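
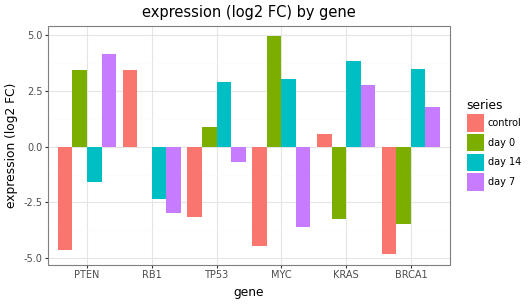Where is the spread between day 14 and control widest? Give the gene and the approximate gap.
BRCA1: day 14 ≈ 3, control ≈ -5 → gap ≈ 8. Next-largest (MYC) is only ≈ 7.

BRCA1, ≈ 8 log2 FC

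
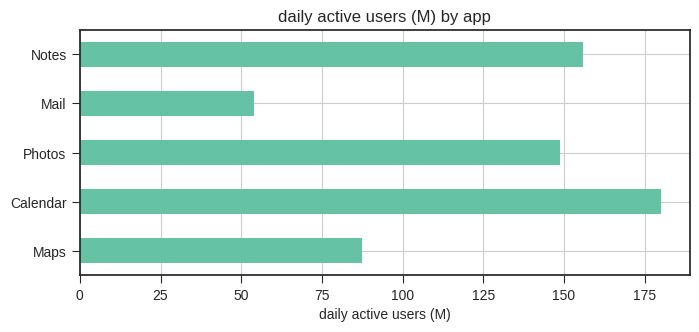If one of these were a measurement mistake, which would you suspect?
Mail ≈ 60; the rest sit between ≈ 80 and ≈ 180.

Mail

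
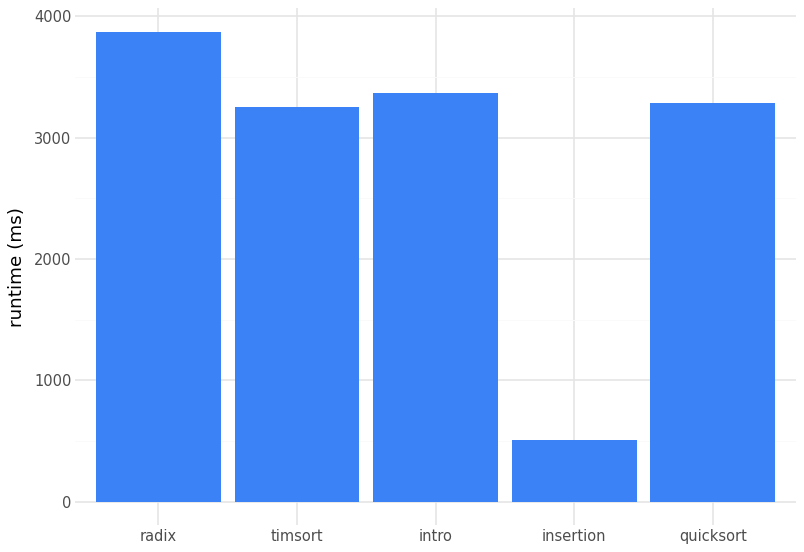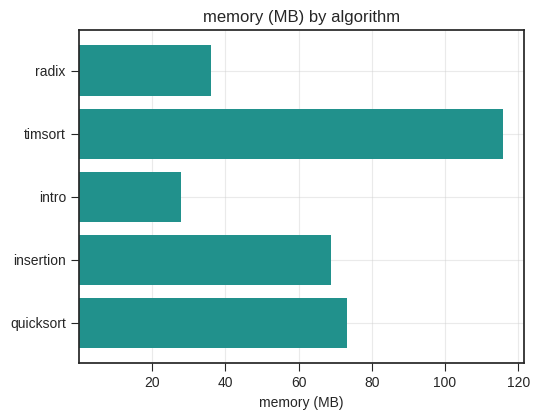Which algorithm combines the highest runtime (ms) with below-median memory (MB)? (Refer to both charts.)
Chart 2 median memory (MB) ≈ 60; below-median algorithms: radix, intro. Among those, radix has the highest runtime (ms) (≈ 4000).

radix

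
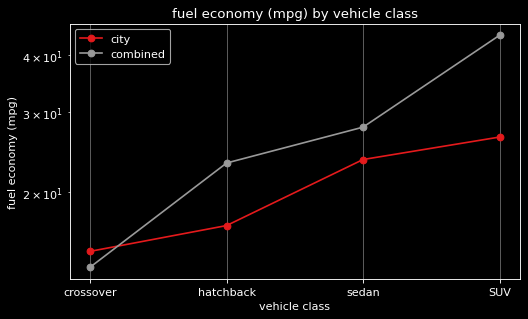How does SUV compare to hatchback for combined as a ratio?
SUV ≈ 45, hatchback ≈ 25; 45/25 ≈ 1.8.

≈ 1.8×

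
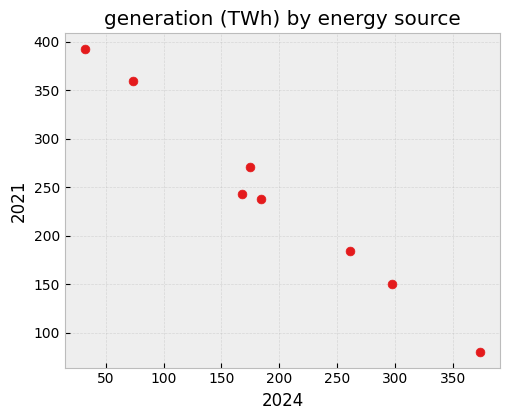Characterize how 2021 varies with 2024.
Points are negatively correlated; strong (|r| ≈ 1.0).

negative, strong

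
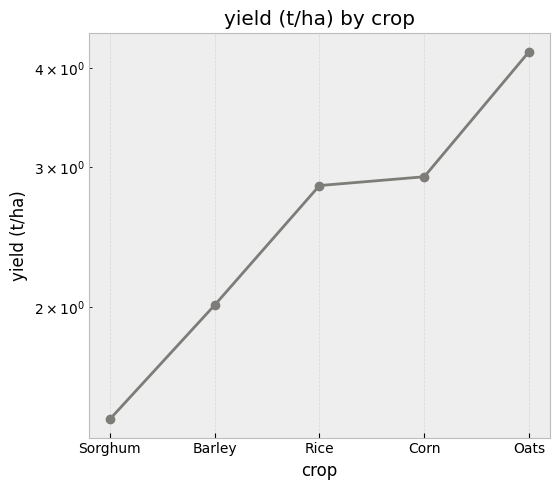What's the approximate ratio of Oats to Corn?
≈ 1.33×

Oats ≈ 4.0, Corn ≈ 3.0; 4.0/3.0 ≈ 1.33.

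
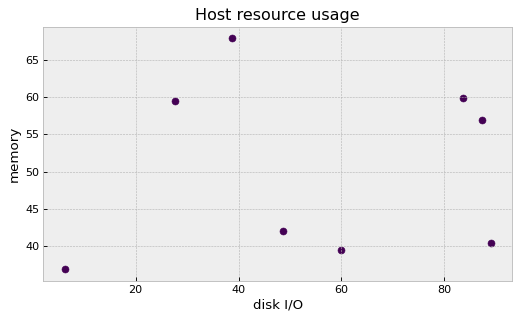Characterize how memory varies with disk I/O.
no clear correlation

Points are roughly uncorrelated; weak (|r| ≈ 0.1).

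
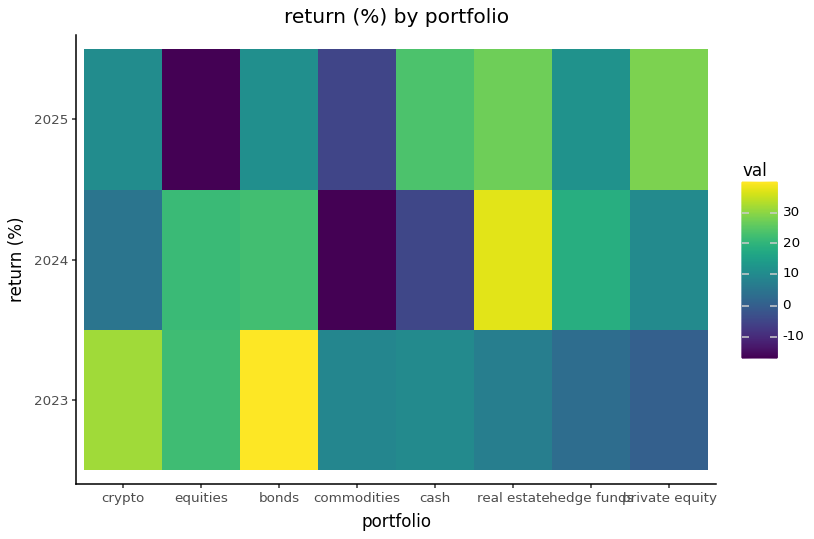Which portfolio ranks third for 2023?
equities

Top 4 for 2023: bonds ≈ 40, crypto ≈ 30, equities ≈ 20, cash ≈ 10.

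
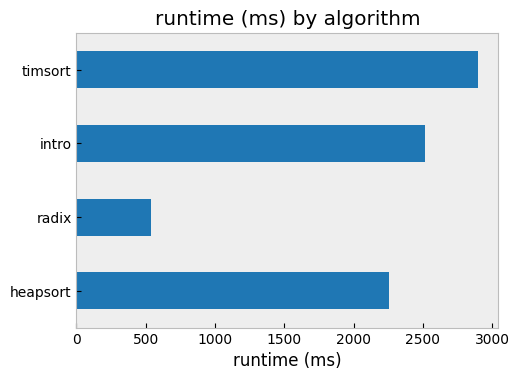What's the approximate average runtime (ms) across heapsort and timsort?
≈ 2750

(2500 + 3000) / 2 ≈ 2750.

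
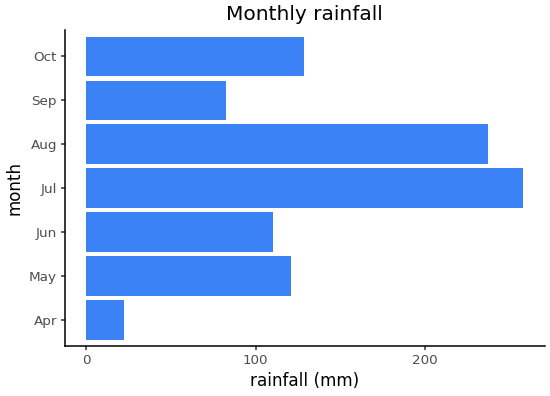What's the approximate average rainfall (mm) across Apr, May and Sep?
≈ 75

(25 + 125 + 75) / 3 ≈ 75.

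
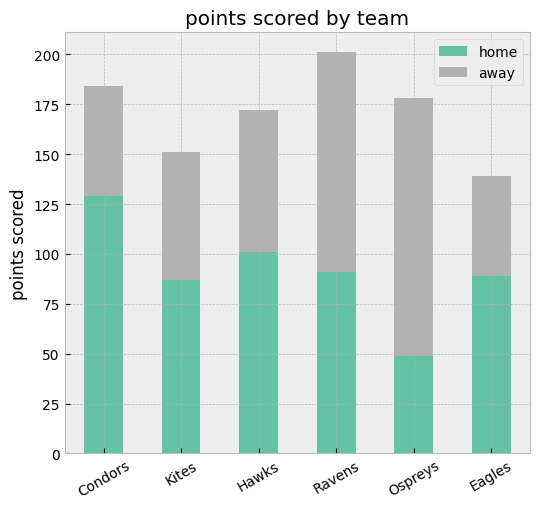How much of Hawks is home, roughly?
≈ 100

home top ≈ 100, bottom ≈ 0; segment ≈ 100.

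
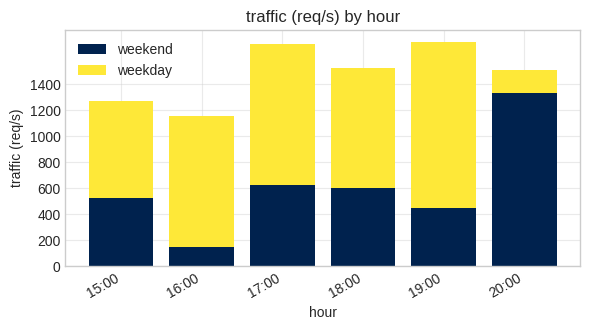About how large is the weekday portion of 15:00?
≈ 600

weekday top ≈ 1200, bottom ≈ 600; segment ≈ 600.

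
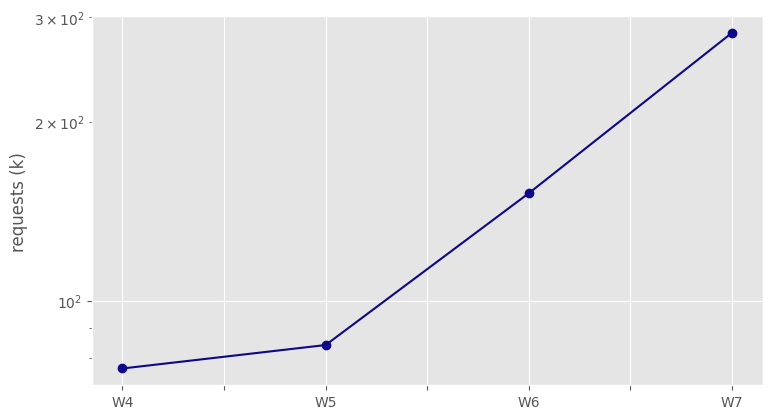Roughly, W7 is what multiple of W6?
W7 ≈ 280, W6 ≈ 160; 280/160 ≈ 1.75.

≈ 1.75×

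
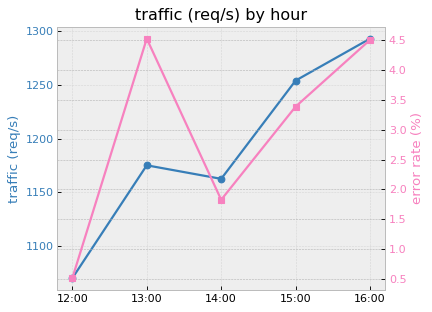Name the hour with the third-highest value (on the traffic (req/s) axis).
13:00

Top 4 (on the traffic (req/s) axis): 16:00 ≈ 1300, 15:00 ≈ 1260, 13:00 ≈ 1180, 14:00 ≈ 1160.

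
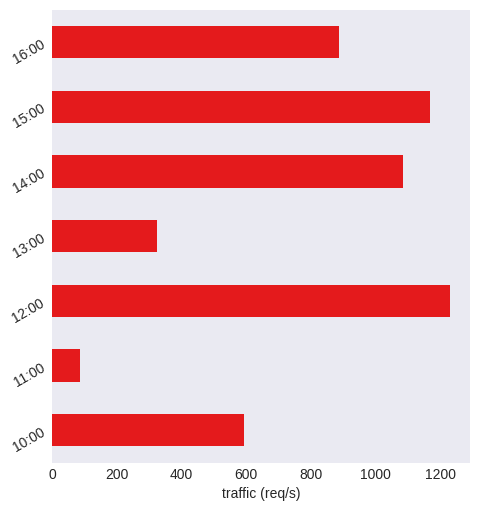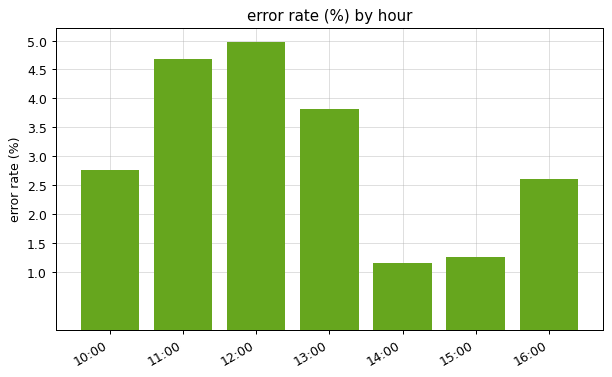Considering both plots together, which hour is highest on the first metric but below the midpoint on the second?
15:00

Chart 2 median error rate (%) ≈ 3; below-median hours: 14:00, 15:00, 16:00. Among those, 15:00 has the highest traffic (req/s) (≈ 1200).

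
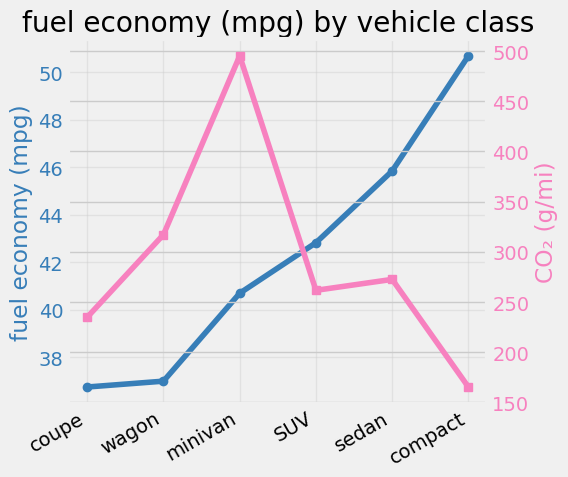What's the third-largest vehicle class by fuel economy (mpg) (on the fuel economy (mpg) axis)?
Top 4 (on the fuel economy (mpg) axis): compact ≈ 50, sedan ≈ 46, SUV ≈ 42, minivan ≈ 40.

SUV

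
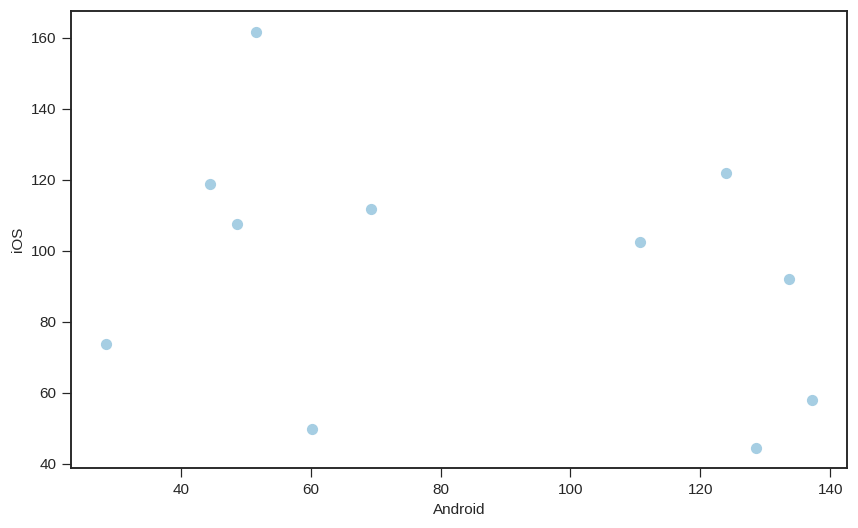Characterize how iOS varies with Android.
Points are negatively correlated; weak (|r| ≈ 0.3).

negative, weak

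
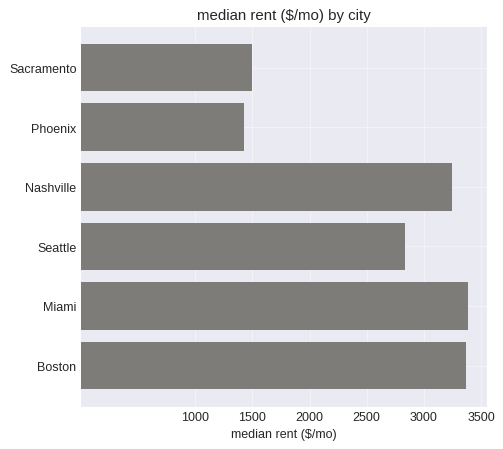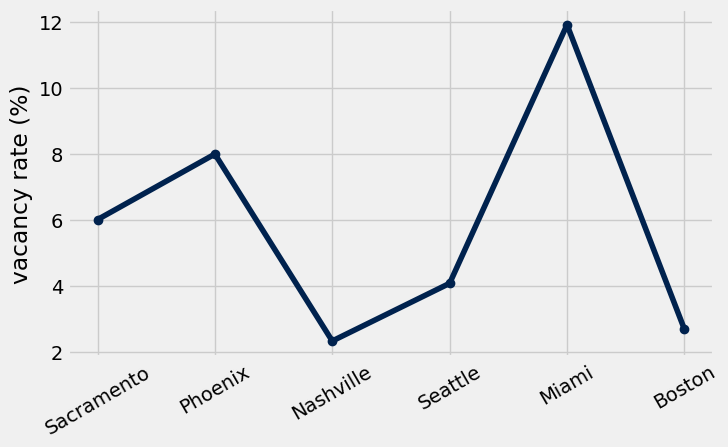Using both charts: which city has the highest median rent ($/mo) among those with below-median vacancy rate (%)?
Boston

Chart 2 median vacancy rate (%) ≈ 6; below-median cities: Nashville, Seattle, Boston. Among those, Boston has the highest median rent ($/mo) (≈ 3500).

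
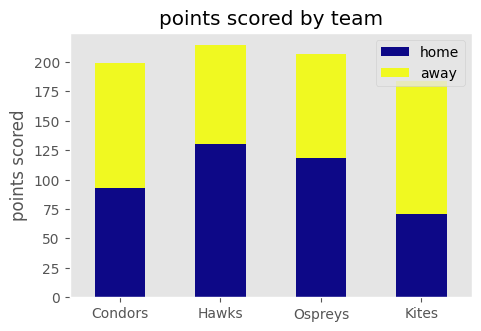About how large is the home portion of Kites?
home top ≈ 80, bottom ≈ 0; segment ≈ 80.

≈ 80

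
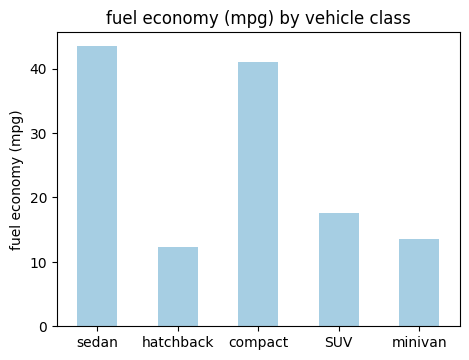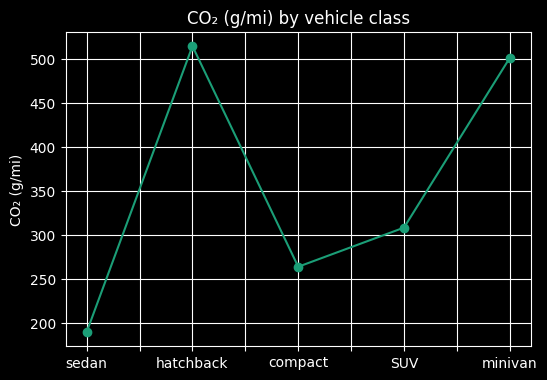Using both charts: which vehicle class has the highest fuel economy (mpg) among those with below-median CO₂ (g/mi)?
Chart 2 median CO₂ (g/mi) ≈ 300; below-median vehicle classes: sedan, compact. Among those, sedan has the highest fuel economy (mpg) (≈ 45).

sedan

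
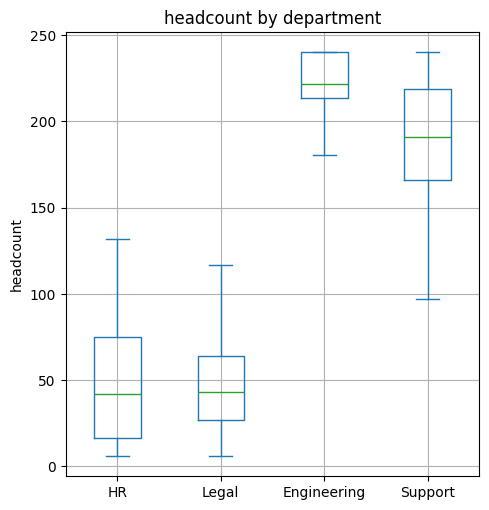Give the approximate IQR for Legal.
≈ 40

Q3 ≈ 60, Q1 ≈ 20; IQR ≈ 40.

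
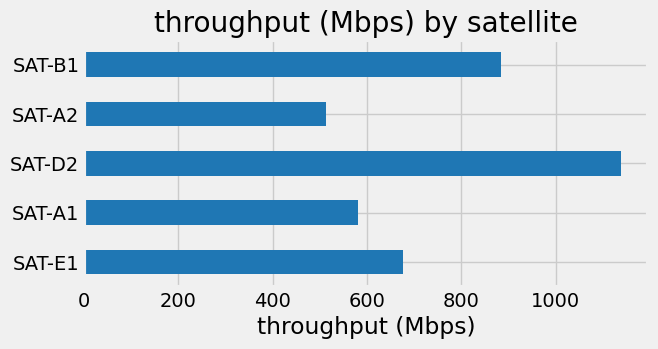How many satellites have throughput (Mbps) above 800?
Above 800: SAT-D2, SAT-B1.

2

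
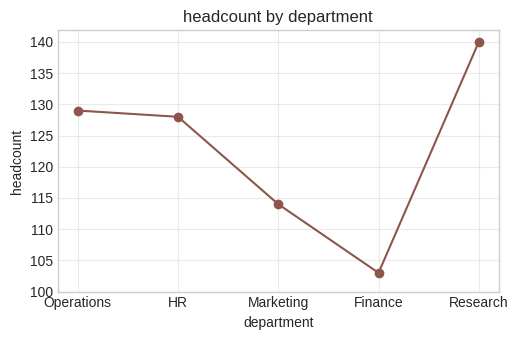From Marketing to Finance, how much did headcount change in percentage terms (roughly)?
≈ -8.7%

Marketing ≈ 115, Finance ≈ 105; (105 − 115) / 115 ≈ -8.7%.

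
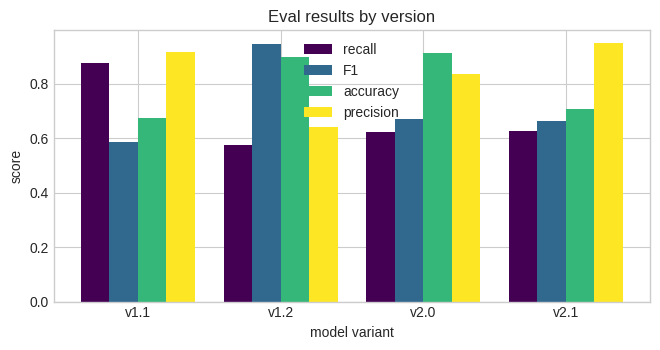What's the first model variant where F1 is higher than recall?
v1.1: F1 ≈ 0.6 vs recall ≈ 0.9 (not yet); v1.2: F1 ≈ 0.9 vs recall ≈ 0.6 (first crossover).

v1.2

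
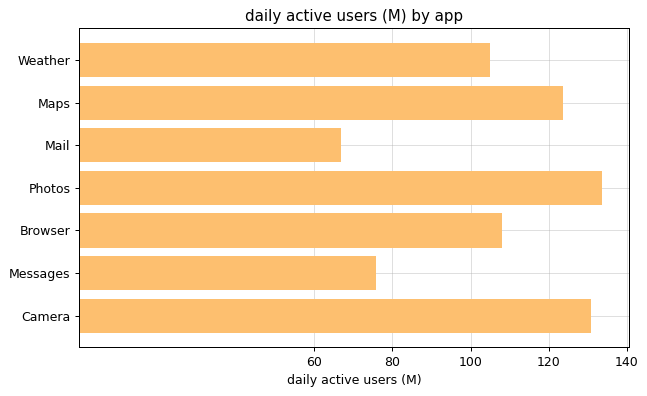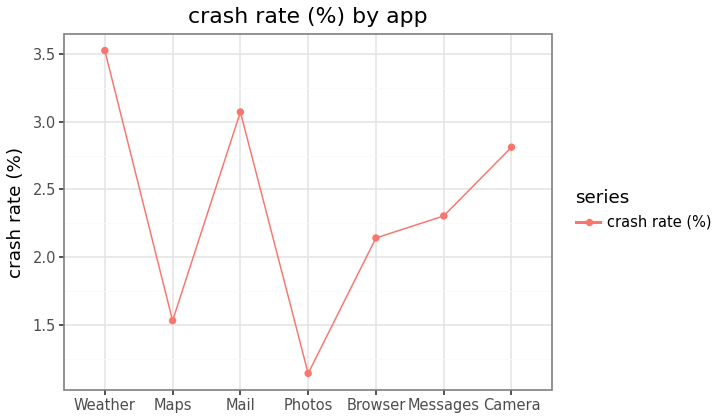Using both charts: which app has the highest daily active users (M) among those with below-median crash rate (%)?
Photos

Chart 2 median crash rate (%) ≈ 2.5; below-median apps: Maps, Photos, Browser. Among those, Photos has the highest daily active users (M) (≈ 140).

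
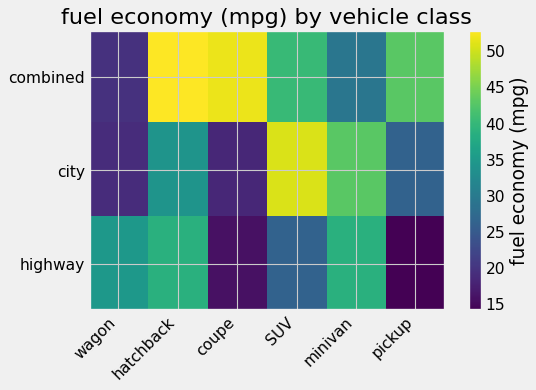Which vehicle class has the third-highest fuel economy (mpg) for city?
hatchback

Top 4 for city: SUV ≈ 50, minivan ≈ 45, hatchback ≈ 35, pickup ≈ 25.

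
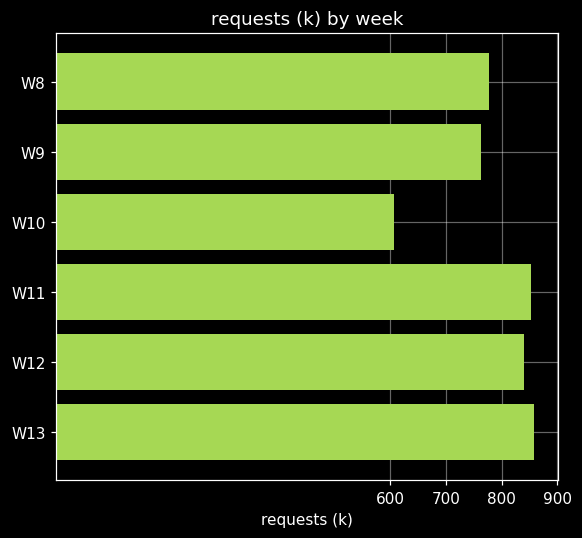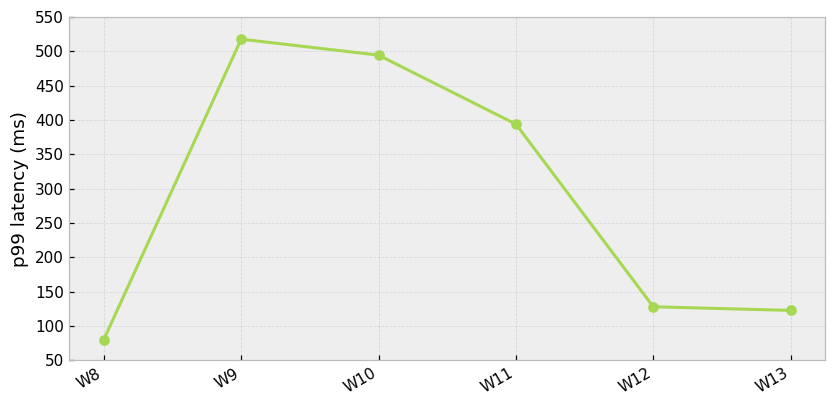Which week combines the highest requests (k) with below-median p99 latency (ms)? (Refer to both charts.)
Chart 2 median p99 latency (ms) ≈ 250; below-median weeks: W8, W12, W13. Among those, W13 has the highest requests (k) (≈ 900).

W13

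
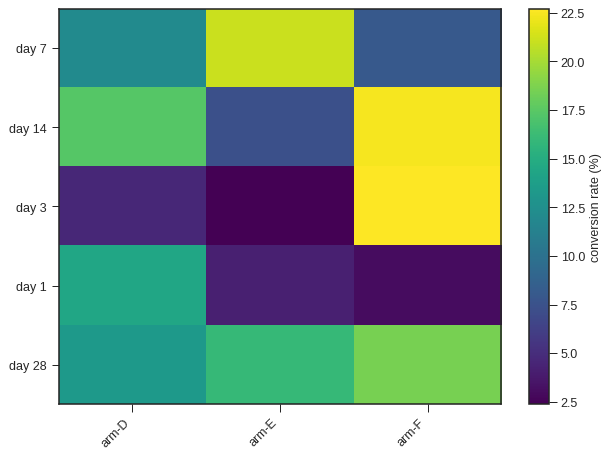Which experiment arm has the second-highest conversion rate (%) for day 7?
arm-D

Top 3 for day 7: arm-E ≈ 22, arm-D ≈ 12, arm-F ≈ 8.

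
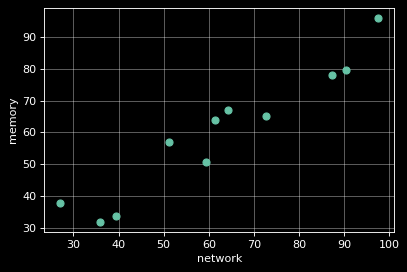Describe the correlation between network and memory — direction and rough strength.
positive, strong

Points are positively correlated; strong (|r| ≈ 1.0).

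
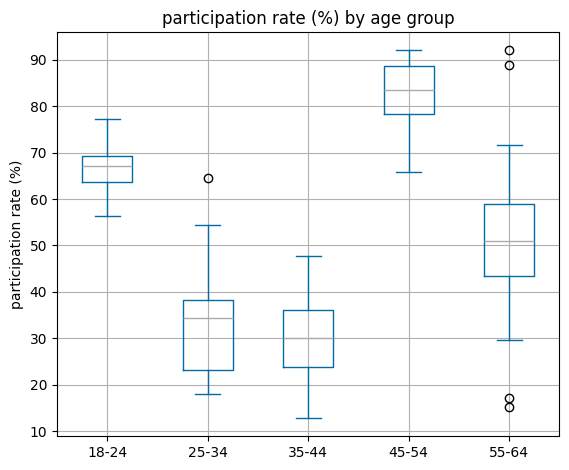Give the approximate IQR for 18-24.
≈ 5

Q3 ≈ 70, Q1 ≈ 65; IQR ≈ 5.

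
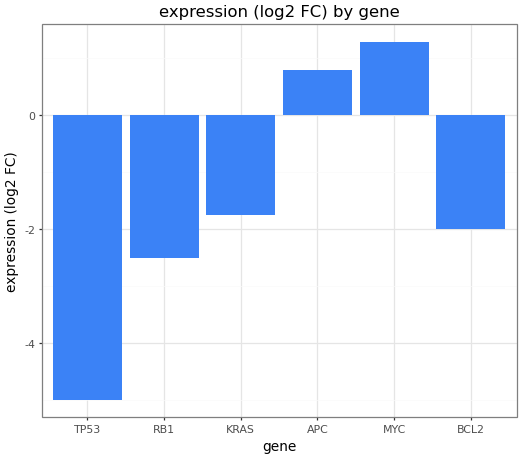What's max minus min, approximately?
≈ 6

Max MYC ≈ 1, min TP53 ≈ -5; range ≈ 6.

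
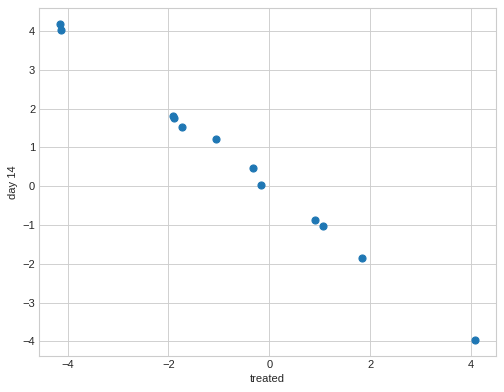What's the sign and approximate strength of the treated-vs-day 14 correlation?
negative, strong

Points are negatively correlated; strong (|r| ≈ 1.0).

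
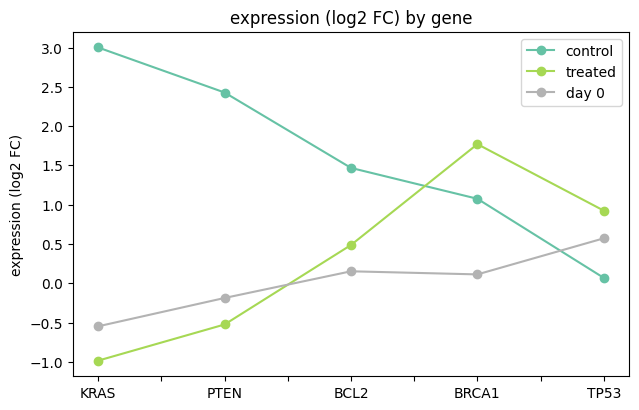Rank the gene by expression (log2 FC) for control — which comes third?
BCL2

Top 4 for control: KRAS ≈ 3.0, PTEN ≈ 2.5, BCL2 ≈ 1.5, BRCA1 ≈ 1.0.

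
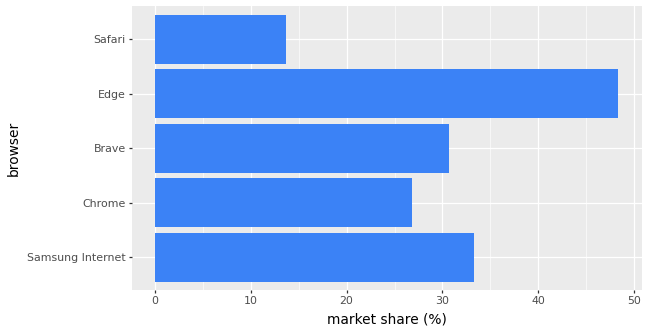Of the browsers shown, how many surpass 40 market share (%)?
1

Above 40: Edge.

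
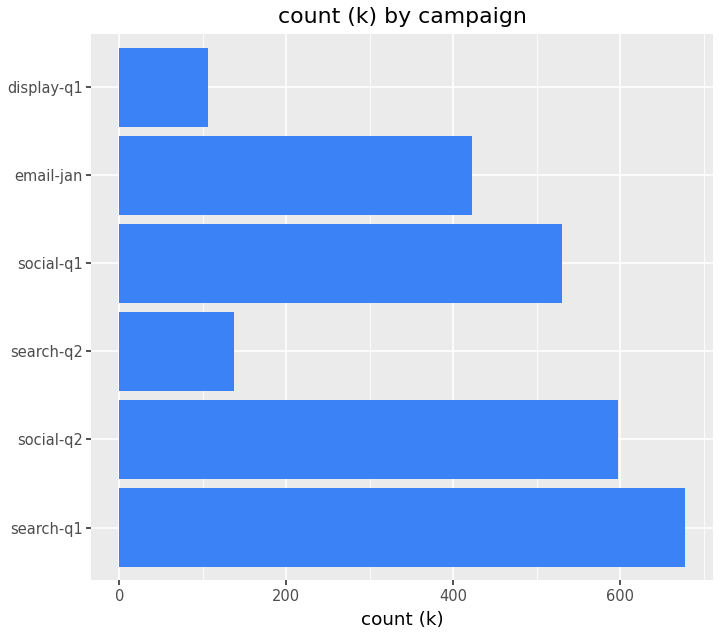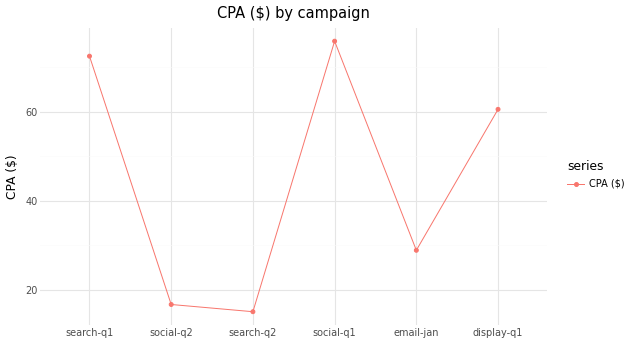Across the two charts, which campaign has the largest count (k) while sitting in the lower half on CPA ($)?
social-q2

Chart 2 median CPA ($) ≈ 40; below-median campaigns: social-q2, search-q2, email-jan. Among those, social-q2 has the highest count (k) (≈ 600).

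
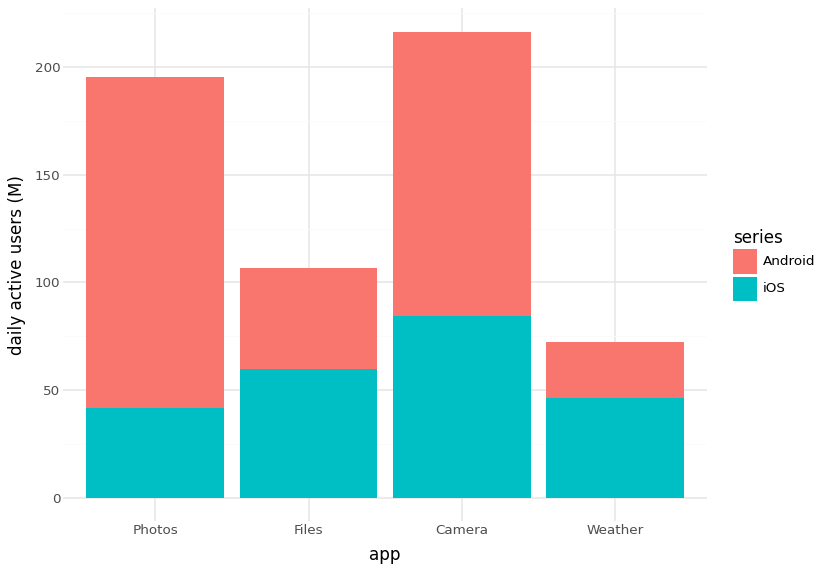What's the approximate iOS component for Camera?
≈ 80

iOS top ≈ 80, bottom ≈ 0; segment ≈ 80.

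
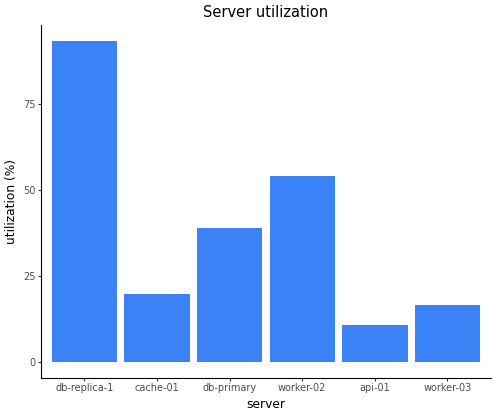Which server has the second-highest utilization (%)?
Top 3: db-replica-1 ≈ 90, worker-02 ≈ 50, db-primary ≈ 40.

worker-02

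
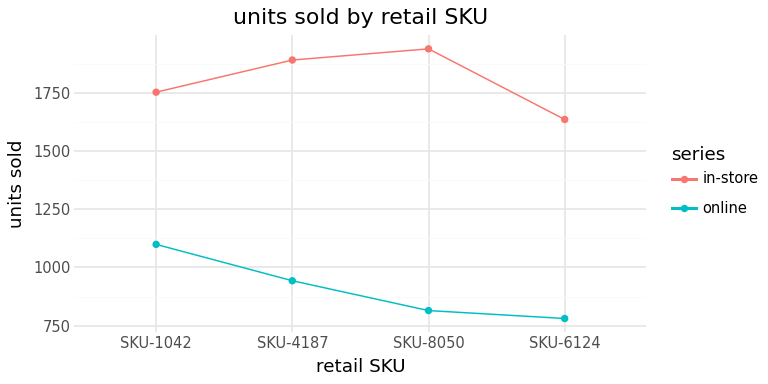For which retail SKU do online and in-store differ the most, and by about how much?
SKU-8050: online ≈ 800, in-store ≈ 1900 → gap ≈ 1100. Next-largest (SKU-4187) is only ≈ 1000.

SKU-8050, ≈ 1100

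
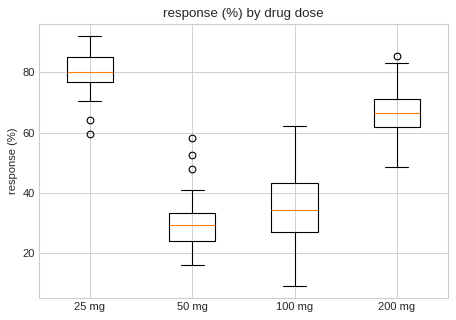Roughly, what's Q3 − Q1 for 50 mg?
≈ 10

Q3 ≈ 35, Q1 ≈ 25; IQR ≈ 10.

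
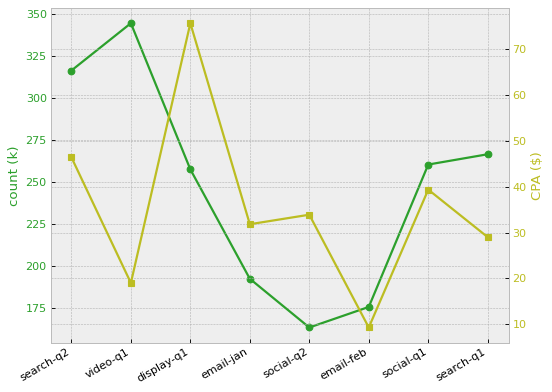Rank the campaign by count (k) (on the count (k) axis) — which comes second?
search-q2

Top 3 (on the count (k) axis): video-q1 ≈ 340, search-q2 ≈ 320, search-q1 ≈ 260.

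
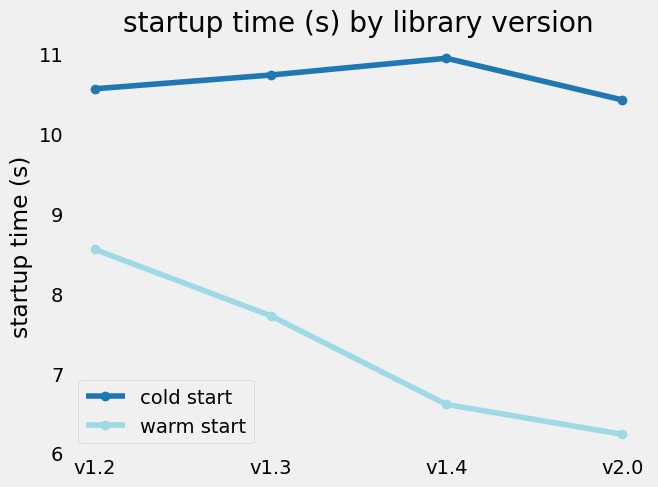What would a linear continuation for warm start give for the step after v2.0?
Last three: 7.5, 6.5, 6.0 → slope ≈ -0.75/step → next ≈ 5.25.

≈ 5.25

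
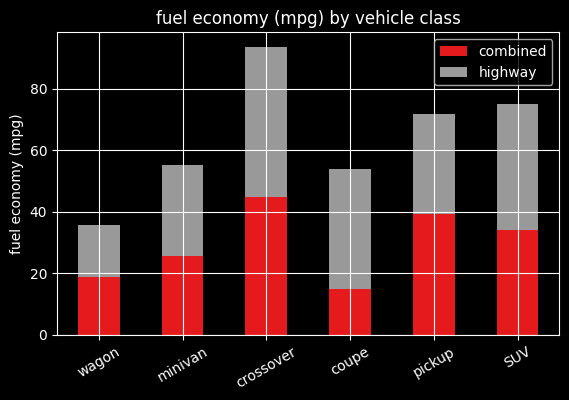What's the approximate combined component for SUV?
combined top ≈ 30, bottom ≈ 0; segment ≈ 30.

≈ 30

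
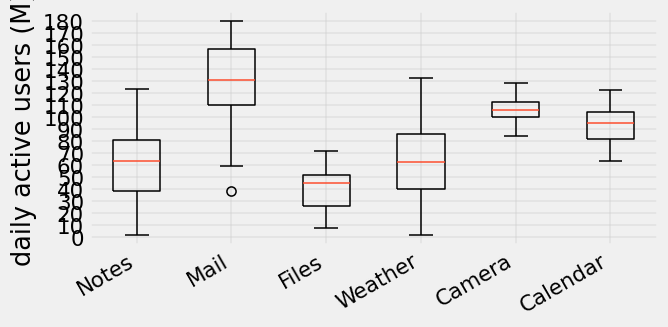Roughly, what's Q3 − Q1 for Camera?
Q3 ≈ 110, Q1 ≈ 100; IQR ≈ 10.

≈ 10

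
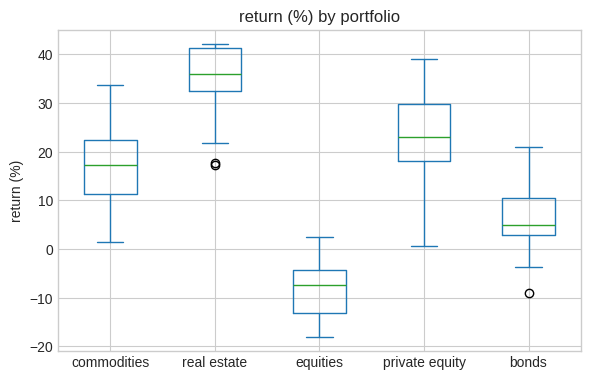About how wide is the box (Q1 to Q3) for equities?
Q3 ≈ -5, Q1 ≈ -15; IQR ≈ 10.

≈ 10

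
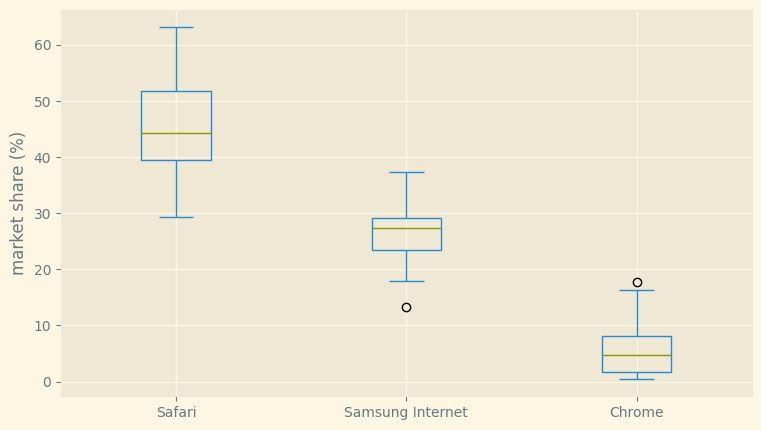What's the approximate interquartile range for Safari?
Q3 ≈ 50, Q1 ≈ 40; IQR ≈ 10.

≈ 10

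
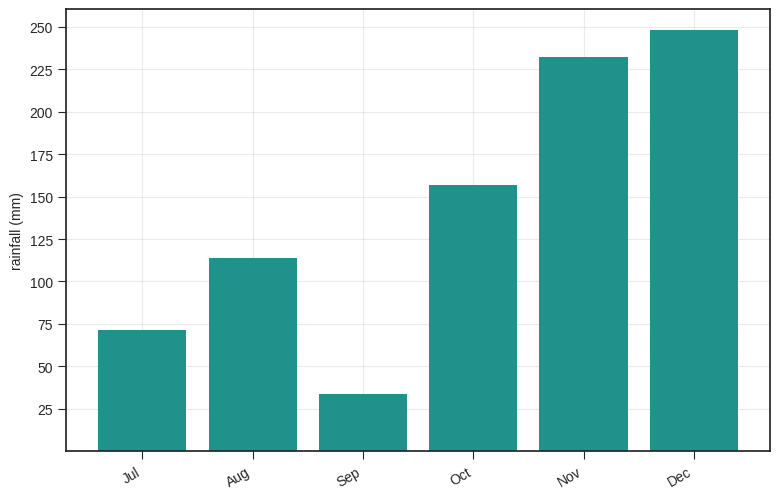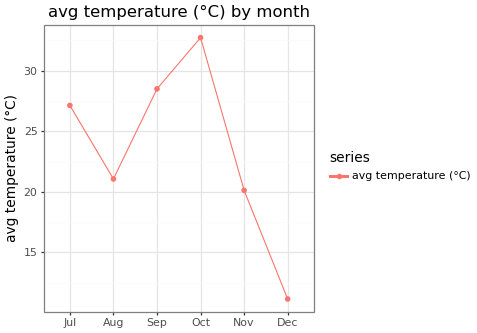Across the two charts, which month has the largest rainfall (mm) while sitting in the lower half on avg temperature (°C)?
Chart 2 median avg temperature (°C) ≈ 25; below-median months: Aug, Nov, Dec. Among those, Dec has the highest rainfall (mm) (≈ 250).

Dec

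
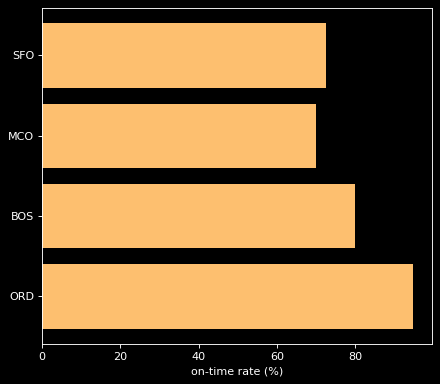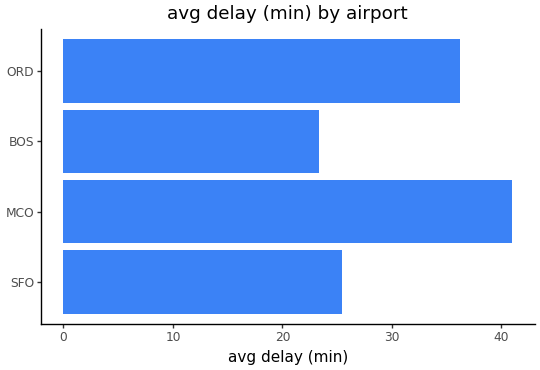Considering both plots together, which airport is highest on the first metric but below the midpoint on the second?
Chart 2 median avg delay (min) ≈ 30; below-median airports: SFO, BOS. Among those, BOS has the highest on-time rate (%) (≈ 80).

BOS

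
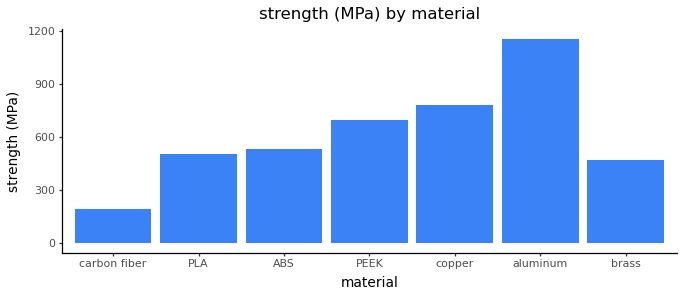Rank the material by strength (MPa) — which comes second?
Top 3: aluminum ≈ 1200, copper ≈ 800, PEEK ≈ 700.

copper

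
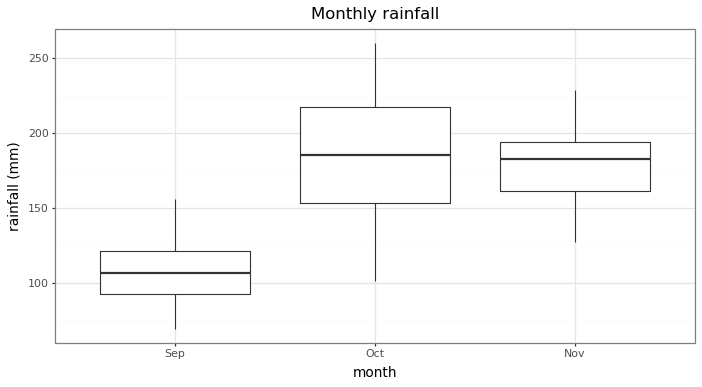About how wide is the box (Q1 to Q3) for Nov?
≈ 30

Q3 ≈ 190, Q1 ≈ 160; IQR ≈ 30.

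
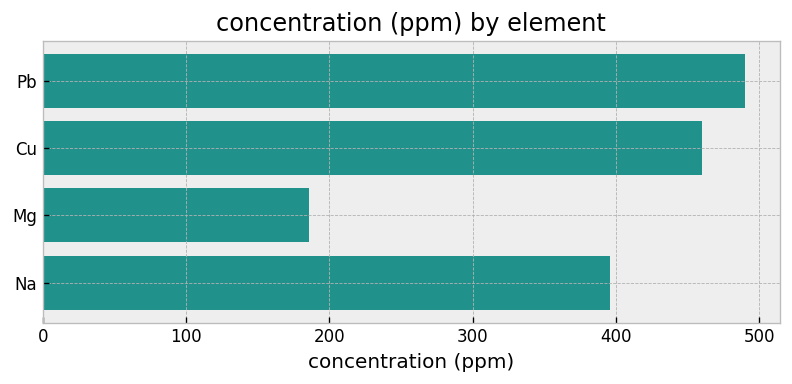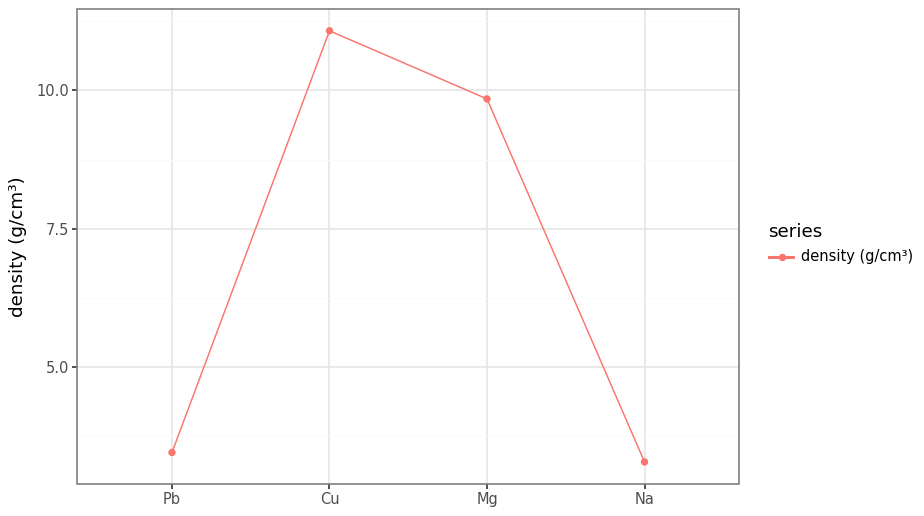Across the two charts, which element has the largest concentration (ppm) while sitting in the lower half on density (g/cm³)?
Pb

Chart 2 median density (g/cm³) ≈ 6; below-median elements: Pb, Na. Among those, Pb has the highest concentration (ppm) (≈ 500).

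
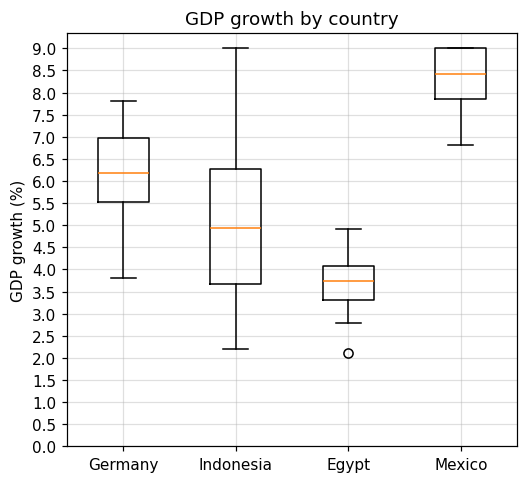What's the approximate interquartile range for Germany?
≈ 1.5

Q3 ≈ 7.0, Q1 ≈ 5.5; IQR ≈ 1.5.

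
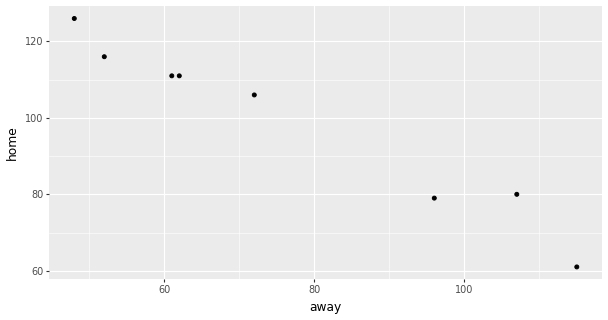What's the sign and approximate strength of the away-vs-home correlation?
Points are negatively correlated; strong (|r| ≈ 1.0).

negative, strong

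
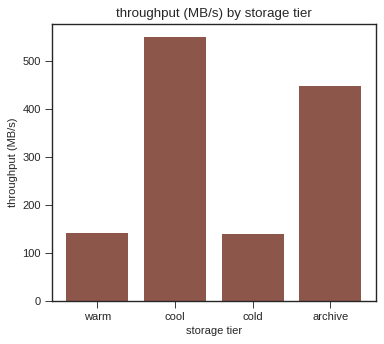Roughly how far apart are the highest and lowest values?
Max cool ≈ 550, min cold ≈ 150; range ≈ 400.

≈ 400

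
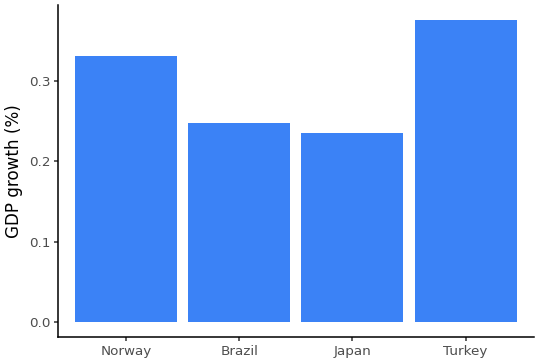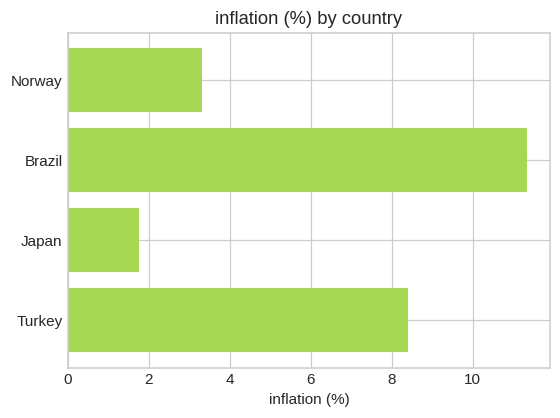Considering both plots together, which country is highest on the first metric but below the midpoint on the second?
Norway

Chart 2 median inflation (%) ≈ 6; below-median countries: Norway, Japan. Among those, Norway has the highest GDP growth (%) (≈ 0.35).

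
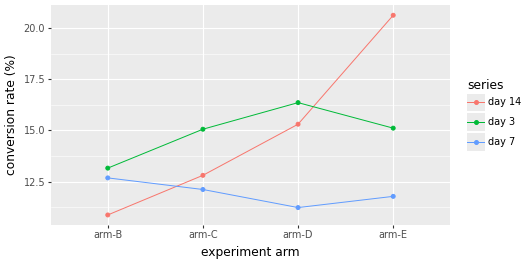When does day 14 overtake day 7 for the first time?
arm-C

arm-B: day 14 ≈ 11 vs day 7 ≈ 13 (not yet); arm-C: day 14 ≈ 13 vs day 7 ≈ 12 (first crossover).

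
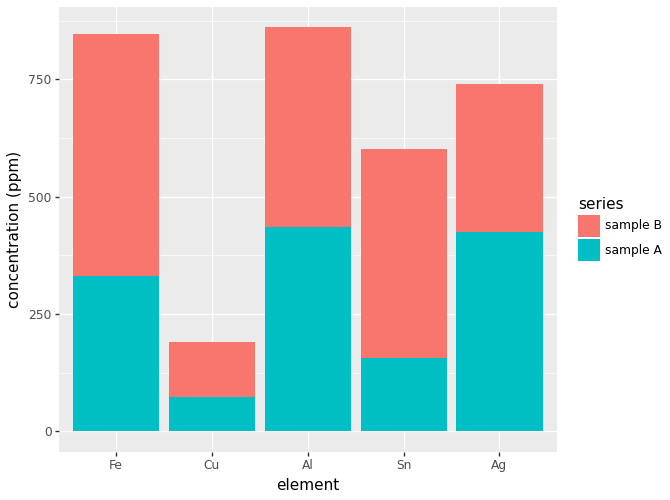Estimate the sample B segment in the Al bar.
≈ 500

sample B top ≈ 900, bottom ≈ 400; segment ≈ 500.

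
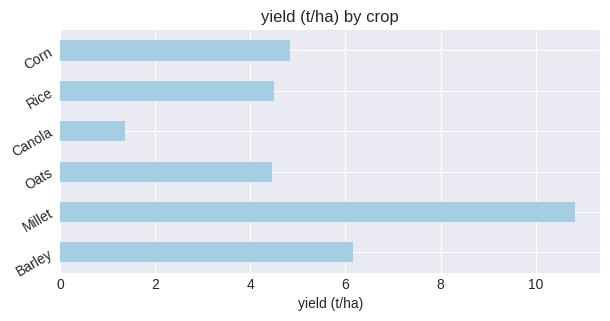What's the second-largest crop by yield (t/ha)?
Top 3: Millet ≈ 11, Barley ≈ 6, Corn ≈ 5.

Barley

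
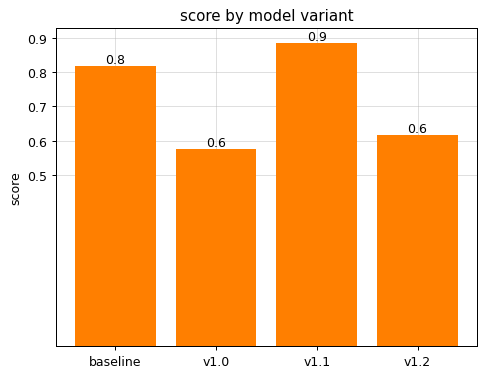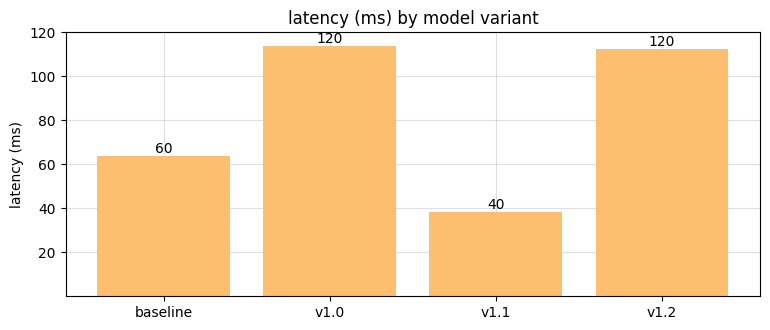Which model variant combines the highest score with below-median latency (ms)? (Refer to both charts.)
v1.1

Chart 2 median latency (ms) ≈ 80; below-median model variants: baseline, v1.1. Among those, v1.1 has the highest score (≈ 0.9).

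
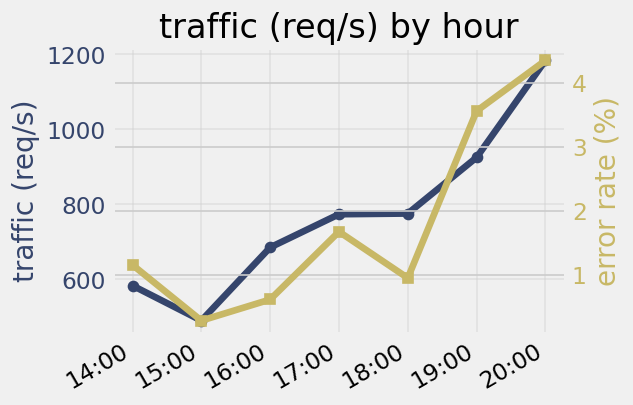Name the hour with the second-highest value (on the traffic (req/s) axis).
19:00

Top 3 (on the traffic (req/s) axis): 20:00 ≈ 1200, 19:00 ≈ 900, 18:00 ≈ 800.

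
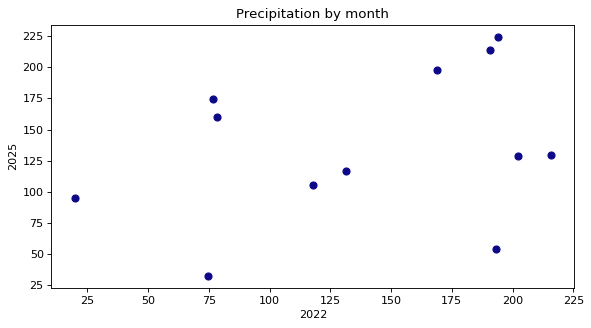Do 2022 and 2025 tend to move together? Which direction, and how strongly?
Points are positively correlated; weak (|r| ≈ 0.3).

positive, weak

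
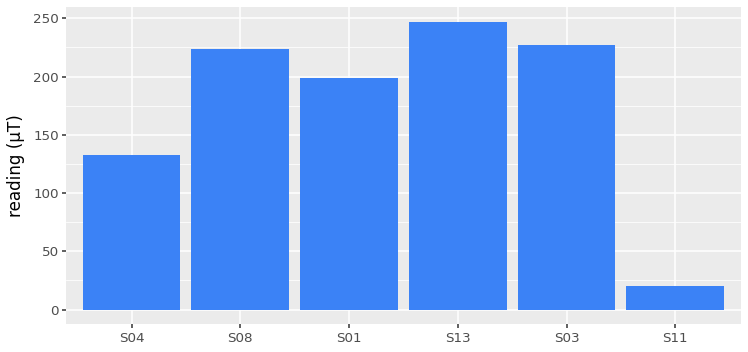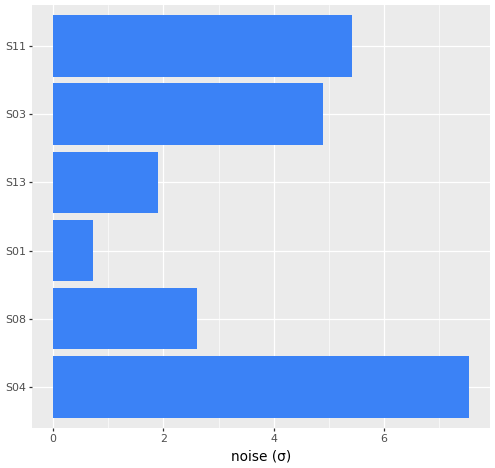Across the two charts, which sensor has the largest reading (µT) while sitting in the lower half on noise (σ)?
Chart 2 median noise (σ) ≈ 4; below-median sensors: S08, S01, S13. Among those, S13 has the highest reading (µT) (≈ 250).

S13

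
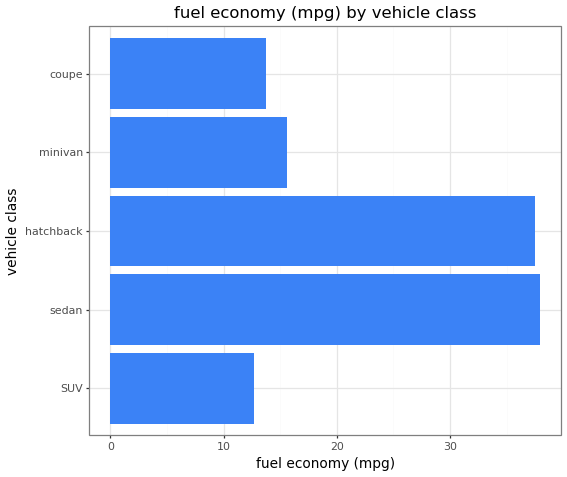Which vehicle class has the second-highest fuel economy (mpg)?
hatchback

Top 3: sedan ≈ 40, hatchback ≈ 35, minivan ≈ 15.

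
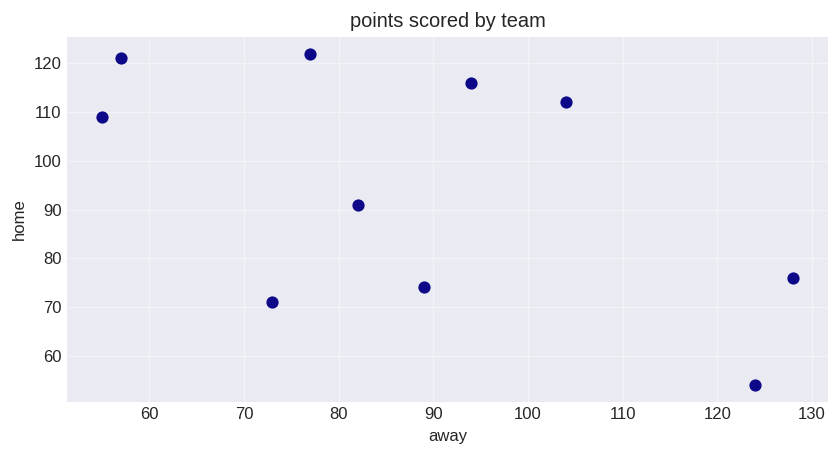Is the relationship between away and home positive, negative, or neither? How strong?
negative, moderate

Points are negatively correlated; moderate (|r| ≈ 0.6).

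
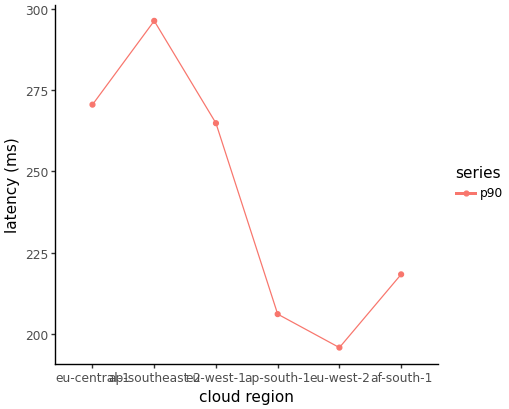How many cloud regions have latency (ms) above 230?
3

Above 230: eu-central-1, ap-southeast-2, eu-west-1.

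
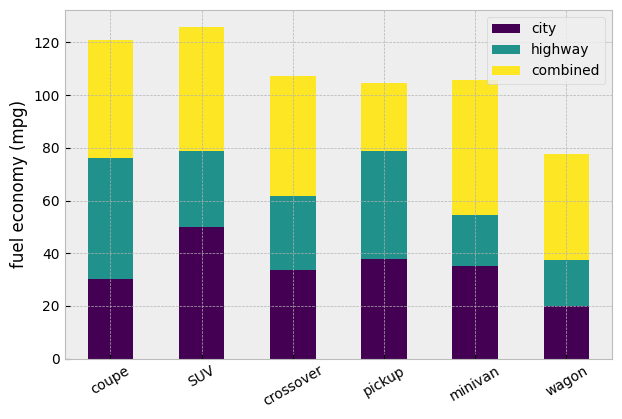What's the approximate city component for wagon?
city top ≈ 20, bottom ≈ 0; segment ≈ 20.

≈ 20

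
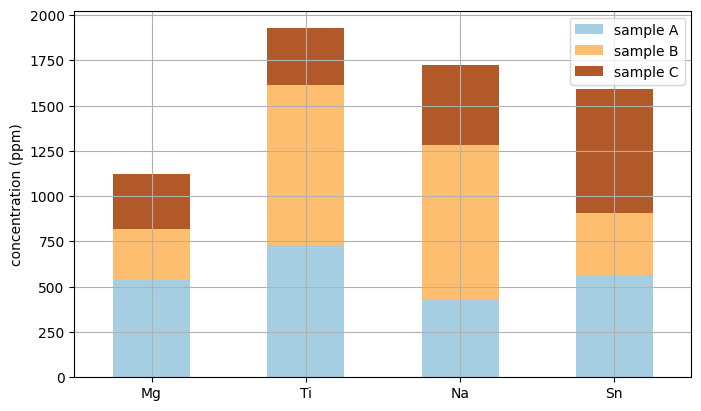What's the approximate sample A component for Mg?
sample A top ≈ 600, bottom ≈ 0; segment ≈ 600.

≈ 600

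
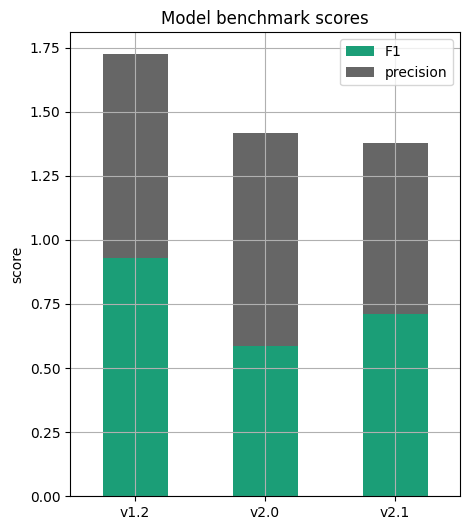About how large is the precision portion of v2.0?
≈ 0.8

precision top ≈ 1.4, bottom ≈ 0.6; segment ≈ 0.8.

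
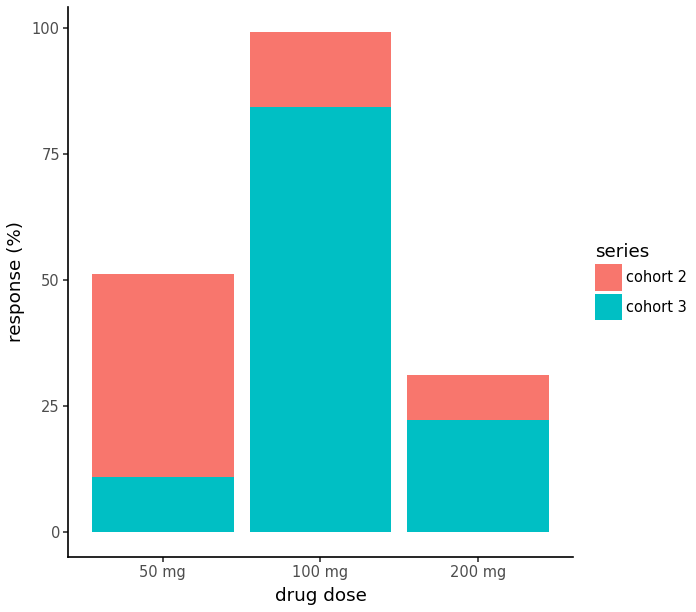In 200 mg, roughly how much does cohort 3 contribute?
≈ 20

cohort 3 top ≈ 20, bottom ≈ 0; segment ≈ 20.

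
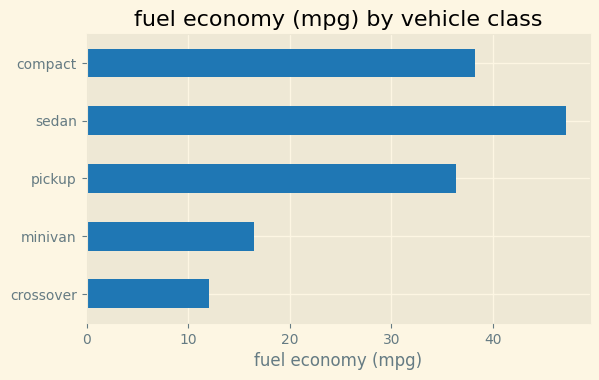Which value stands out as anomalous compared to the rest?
crossover

crossover ≈ 10; the rest sit between ≈ 15 and ≈ 45.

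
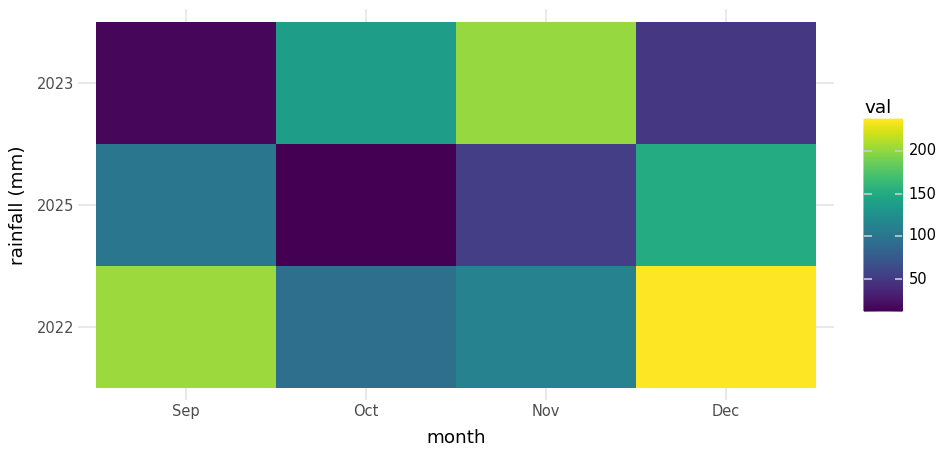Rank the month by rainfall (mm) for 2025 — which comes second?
Sep

Top 3 for 2025: Dec ≈ 160, Sep ≈ 100, Nov ≈ 60.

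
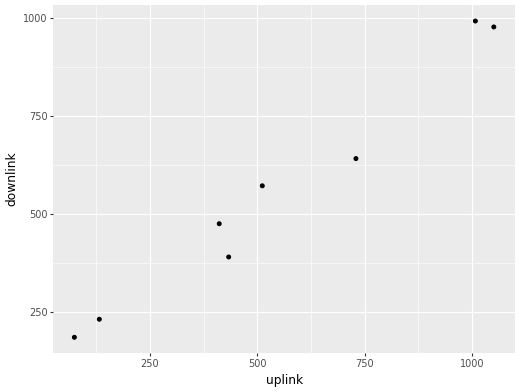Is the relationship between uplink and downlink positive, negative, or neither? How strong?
Points are positively correlated; strong (|r| ≈ 1.0).

positive, strong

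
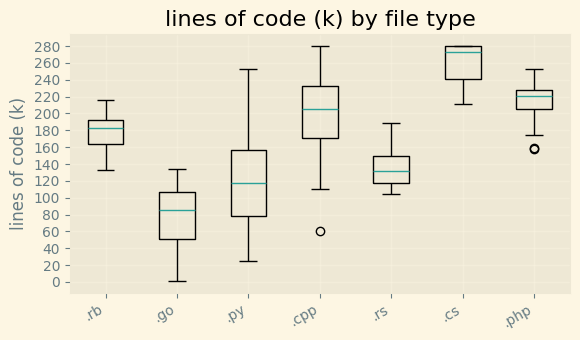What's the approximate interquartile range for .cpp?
Q3 ≈ 240, Q1 ≈ 180; IQR ≈ 60.

≈ 60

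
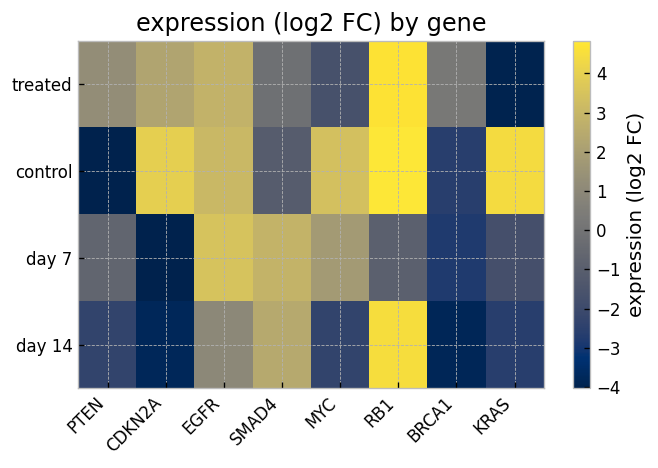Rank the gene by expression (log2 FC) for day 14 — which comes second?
Top 3 for day 14: RB1 ≈ 4, SMAD4 ≈ 2, EGFR ≈ 1.

SMAD4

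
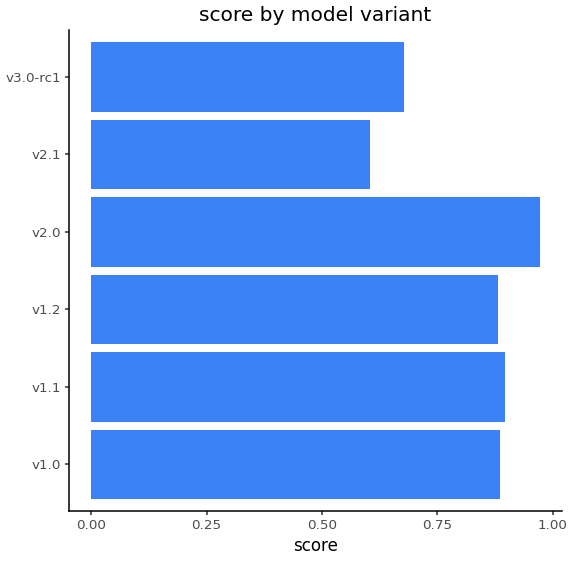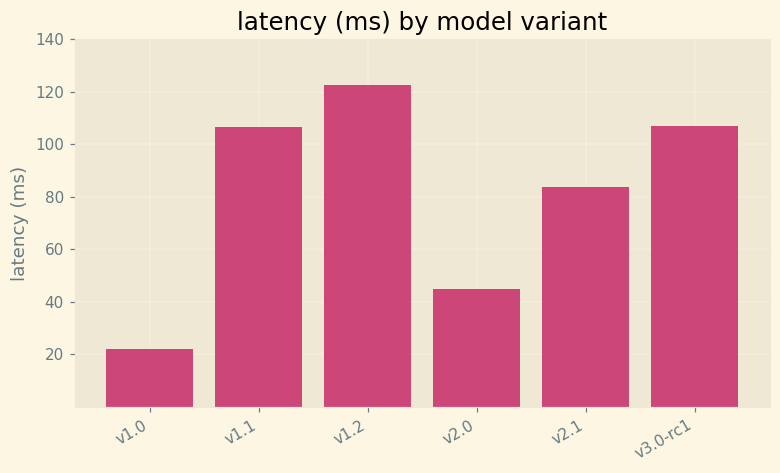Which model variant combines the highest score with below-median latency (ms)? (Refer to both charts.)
v2.0

Chart 2 median latency (ms) ≈ 100; below-median model variants: v1.0, v2.0, v2.1. Among those, v2.0 has the highest score (≈ 1).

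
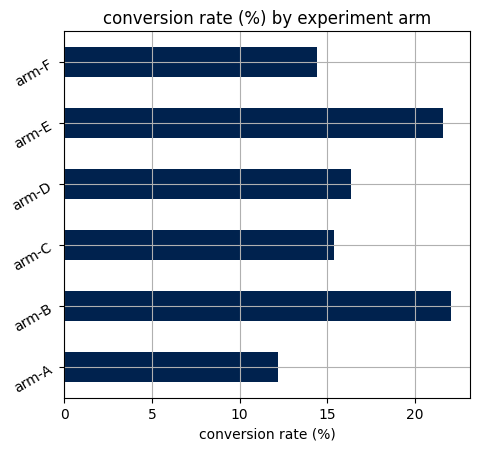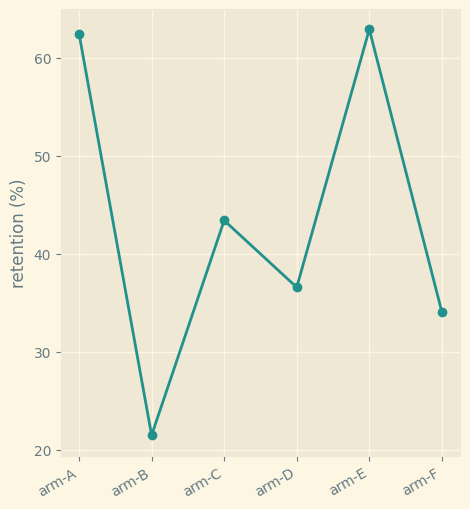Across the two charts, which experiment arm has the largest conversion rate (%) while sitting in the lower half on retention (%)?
Chart 2 median retention (%) ≈ 40; below-median experiment arms: arm-B, arm-D, arm-F. Among those, arm-B has the highest conversion rate (%) (≈ 20).

arm-B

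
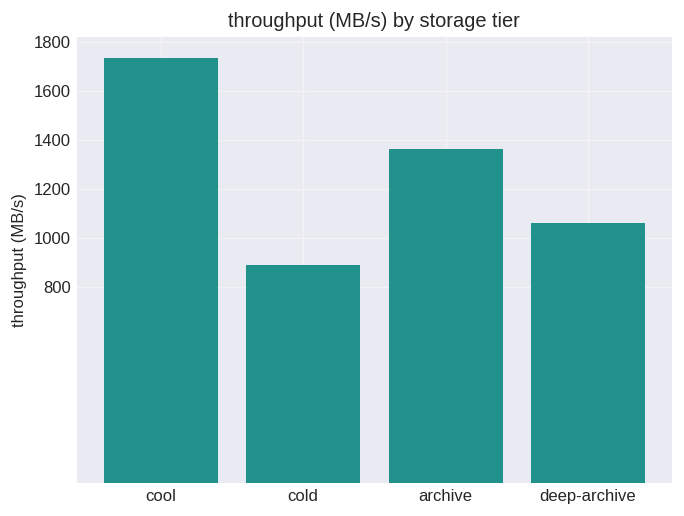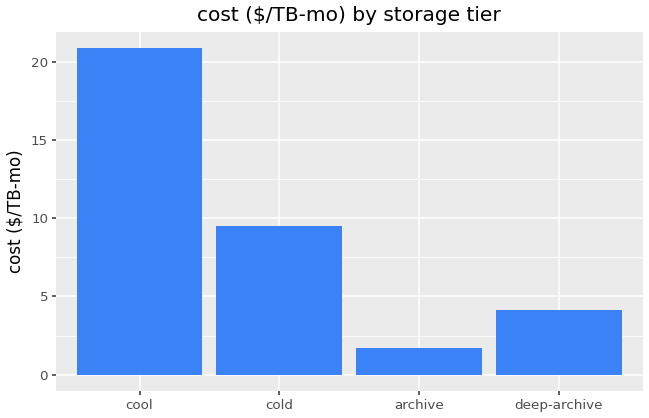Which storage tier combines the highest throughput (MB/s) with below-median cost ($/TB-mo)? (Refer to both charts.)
archive

Chart 2 median cost ($/TB-mo) ≈ 6; below-median storage tiers: archive, deep-archive. Among those, archive has the highest throughput (MB/s) (≈ 1400).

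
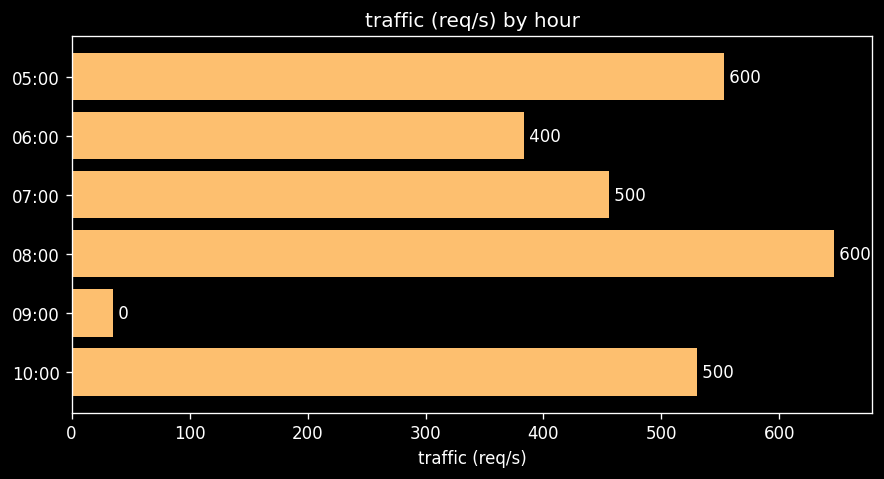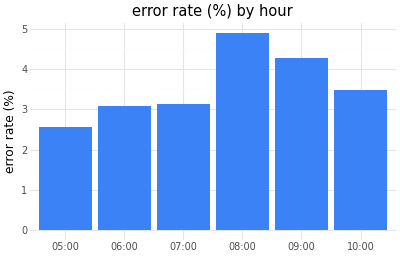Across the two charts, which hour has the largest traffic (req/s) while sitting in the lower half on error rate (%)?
Chart 2 median error rate (%) ≈ 3.5; below-median hours: 05:00, 06:00, 07:00. Among those, 05:00 has the highest traffic (req/s) (≈ 600).

05:00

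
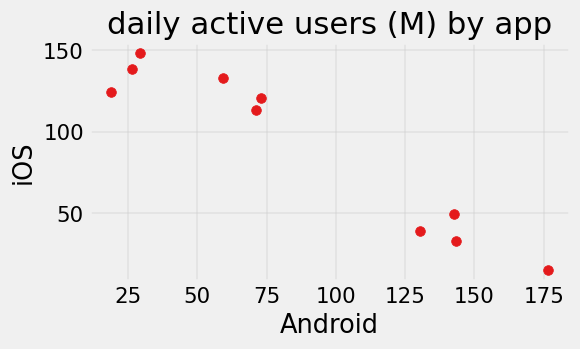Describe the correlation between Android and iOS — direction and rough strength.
Points are negatively correlated; strong (|r| ≈ 1.0).

negative, strong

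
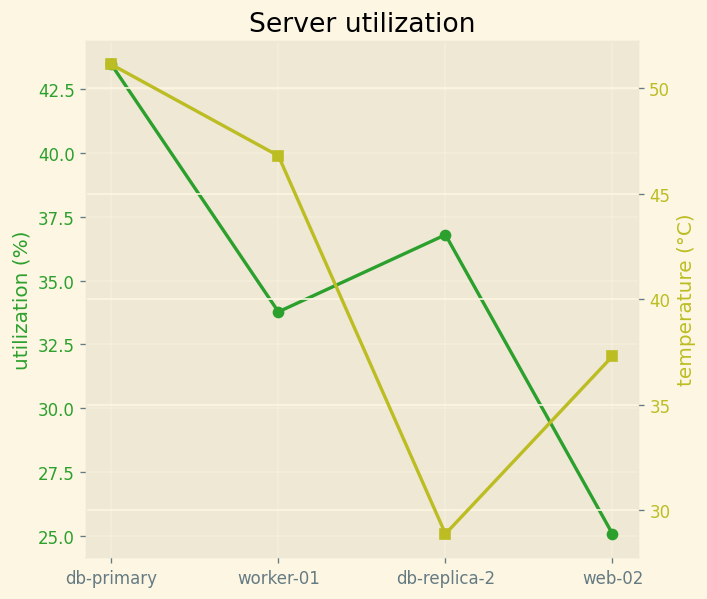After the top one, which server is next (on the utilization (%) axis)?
db-replica-2

Top 3 (on the utilization (%) axis): db-primary ≈ 44, db-replica-2 ≈ 36, worker-01 ≈ 34.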